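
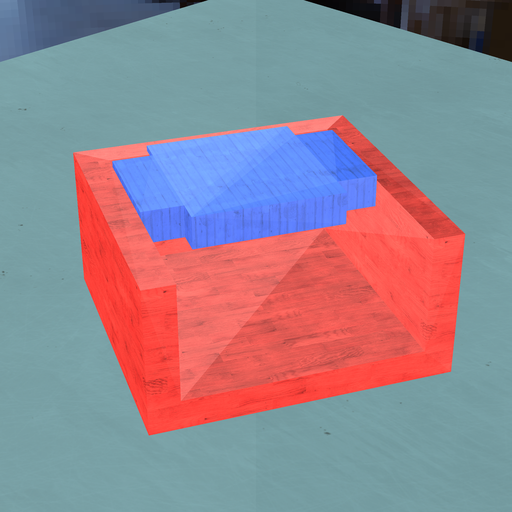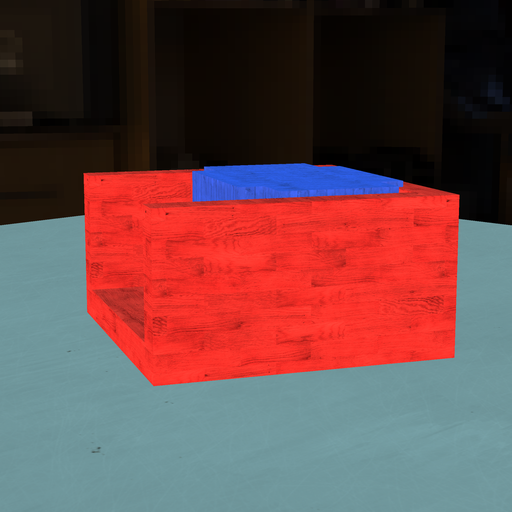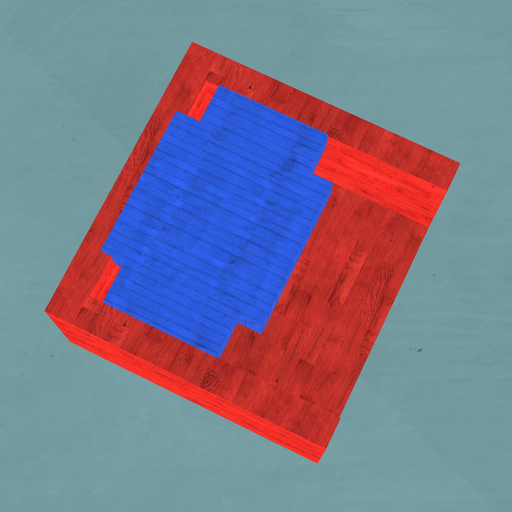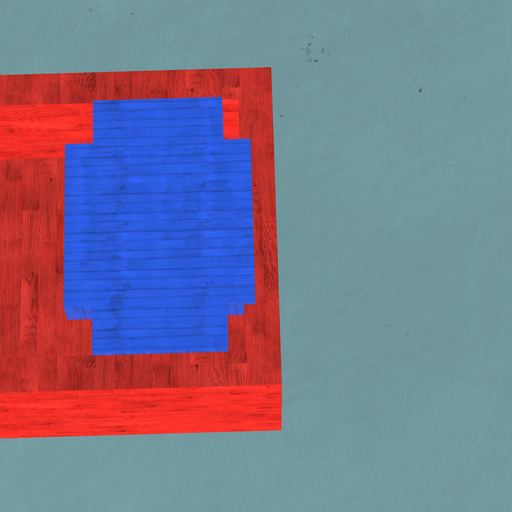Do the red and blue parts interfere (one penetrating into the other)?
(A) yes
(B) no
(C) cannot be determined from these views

(A) yes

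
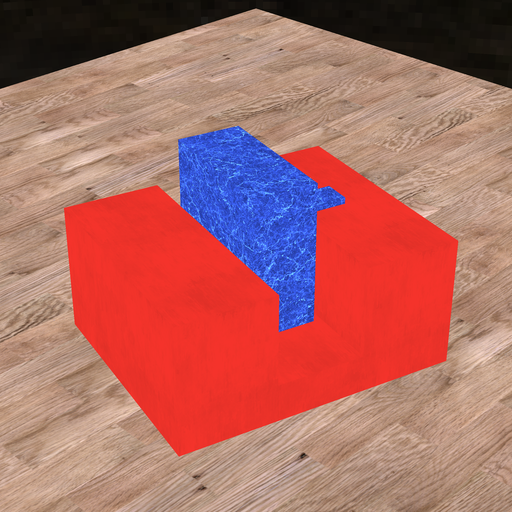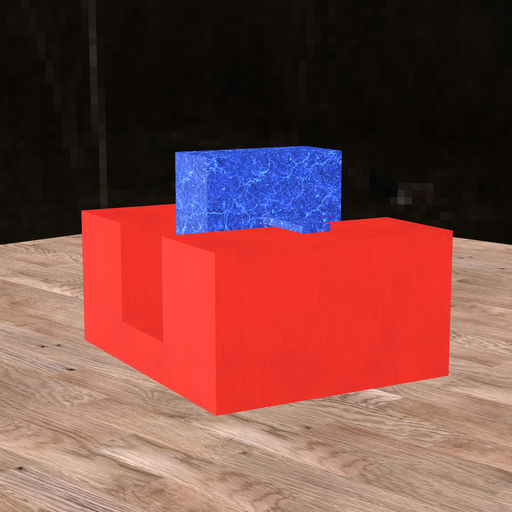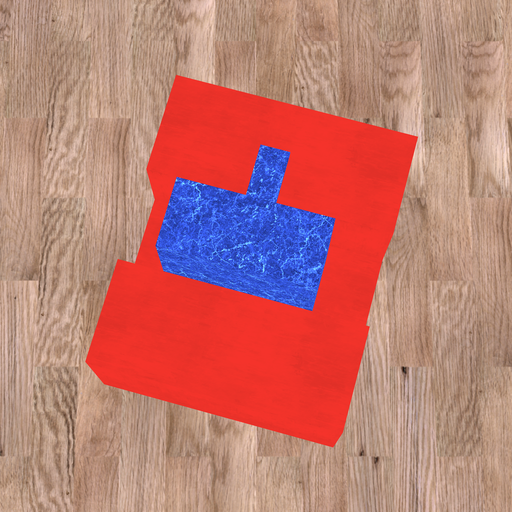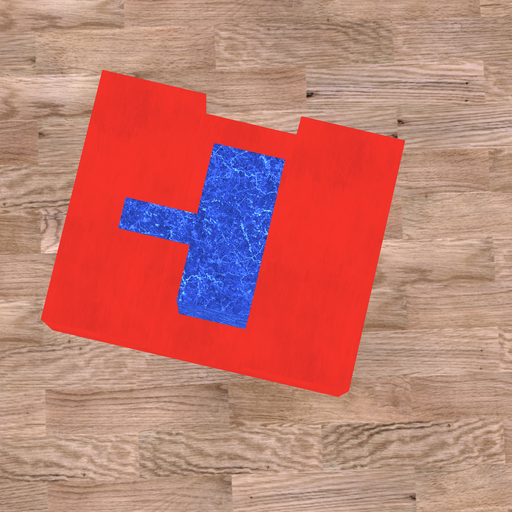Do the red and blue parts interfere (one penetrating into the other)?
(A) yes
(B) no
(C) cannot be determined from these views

(B) no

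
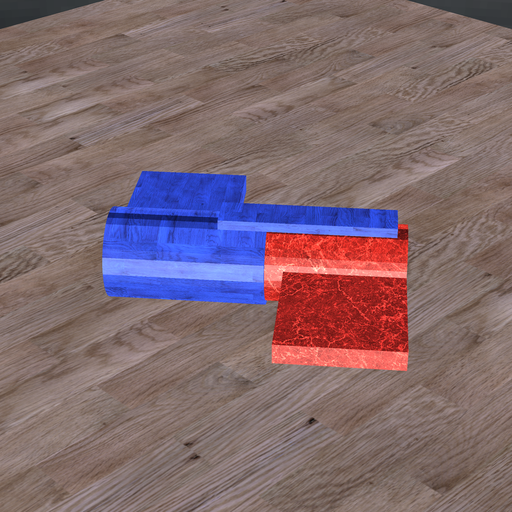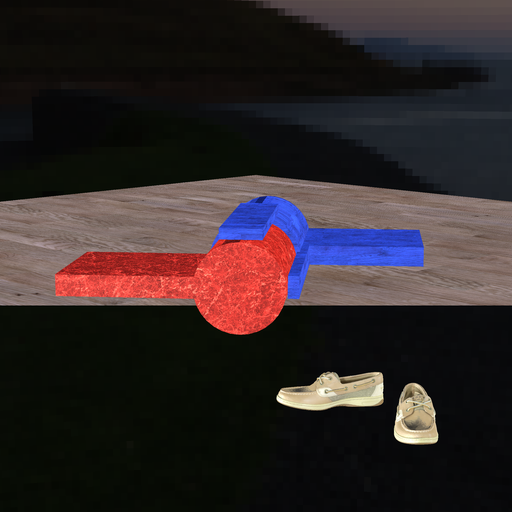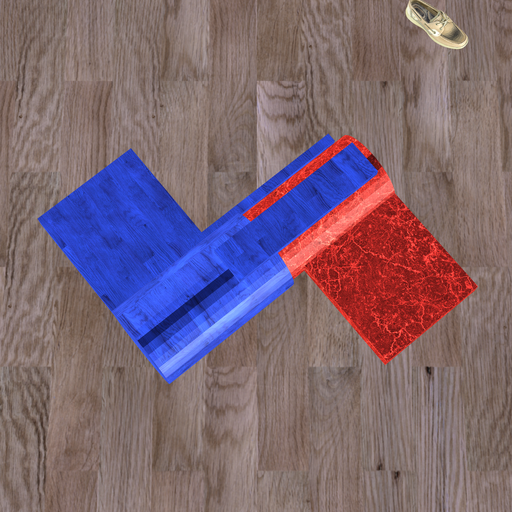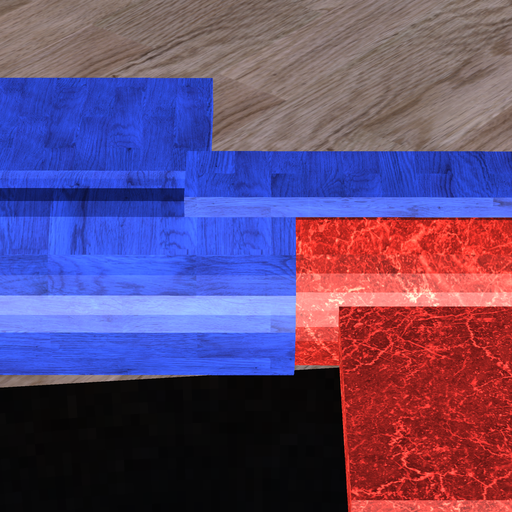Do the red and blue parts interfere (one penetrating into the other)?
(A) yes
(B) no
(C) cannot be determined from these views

(A) yes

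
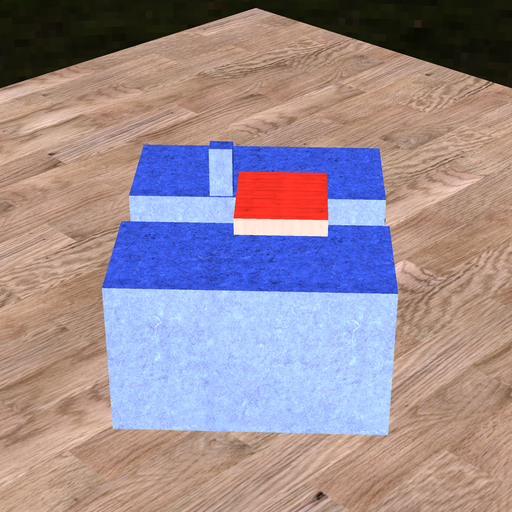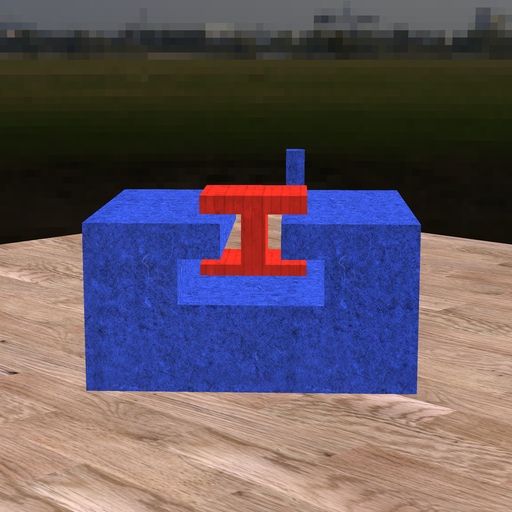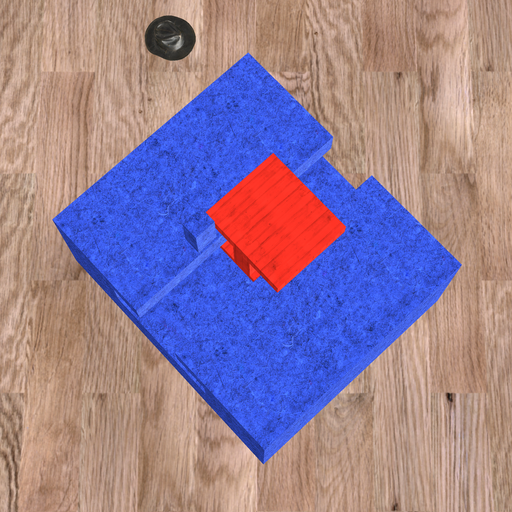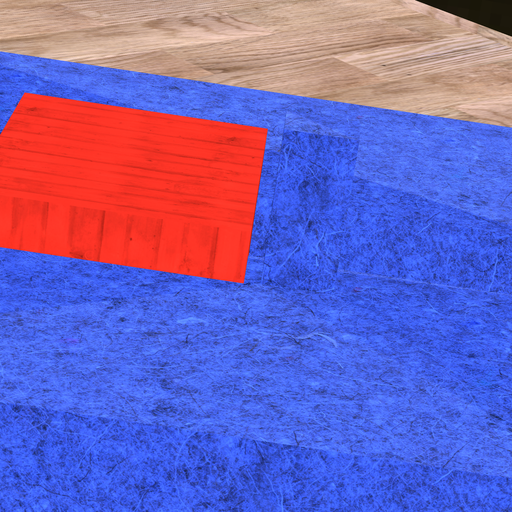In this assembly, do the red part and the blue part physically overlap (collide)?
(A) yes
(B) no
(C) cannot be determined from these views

(B) no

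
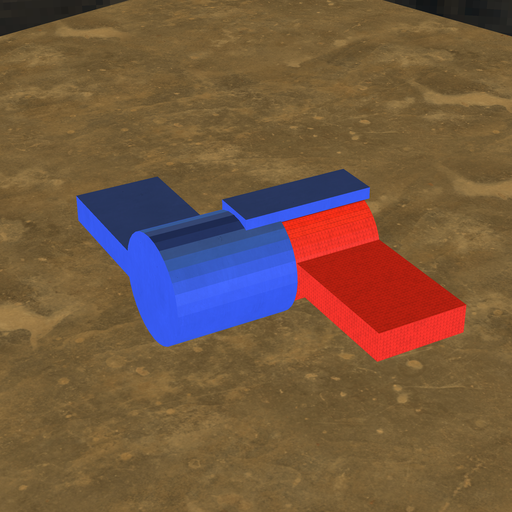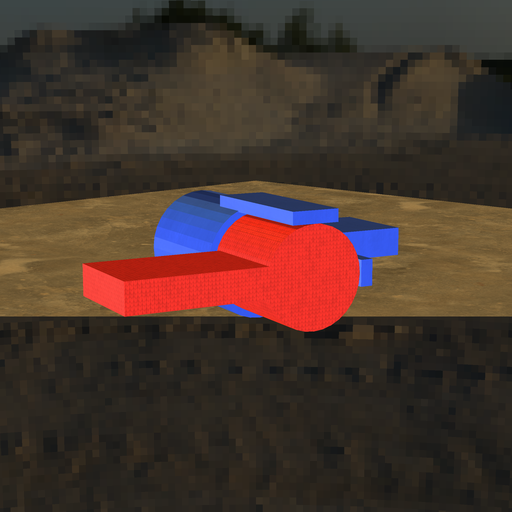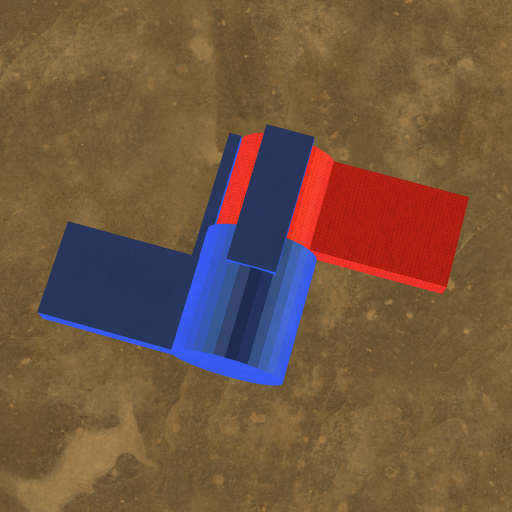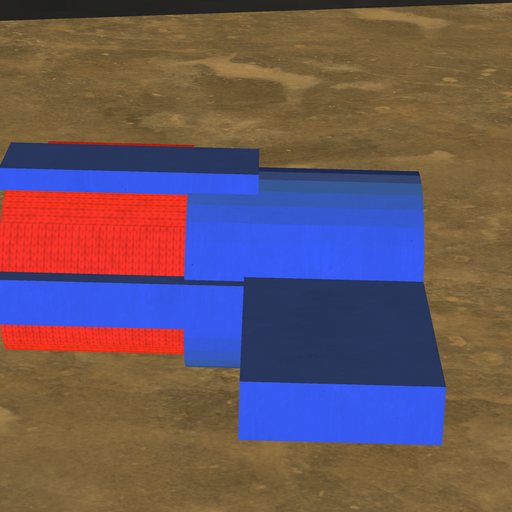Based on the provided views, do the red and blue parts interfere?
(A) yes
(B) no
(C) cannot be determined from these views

(A) yes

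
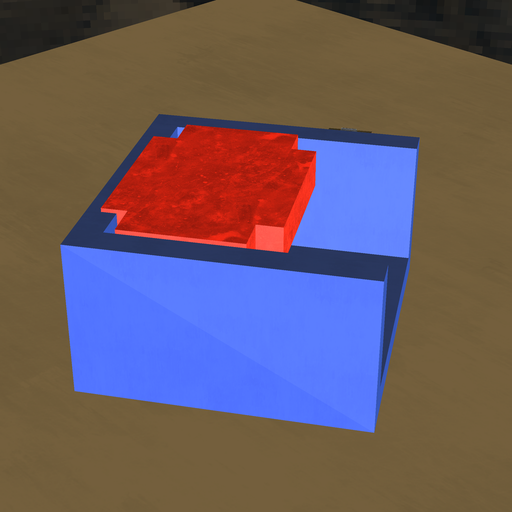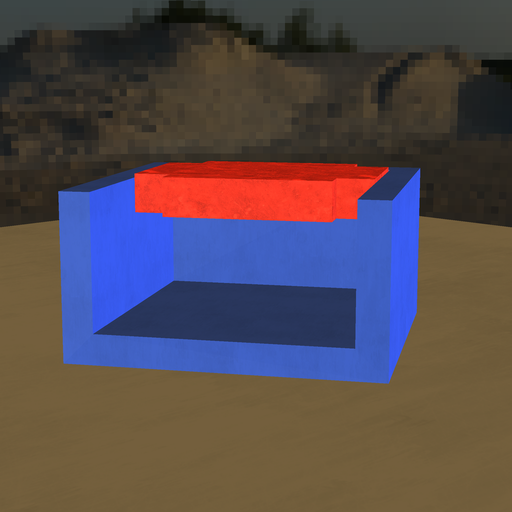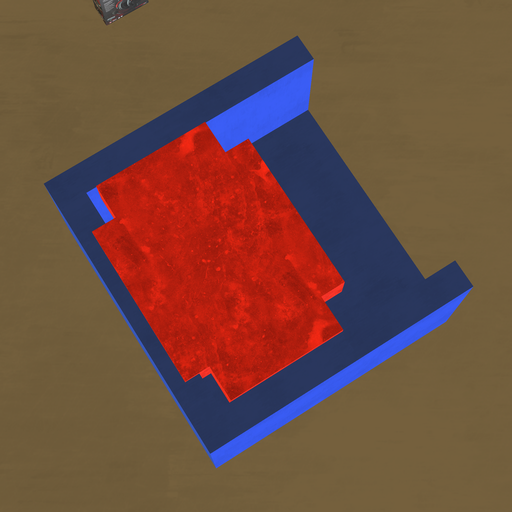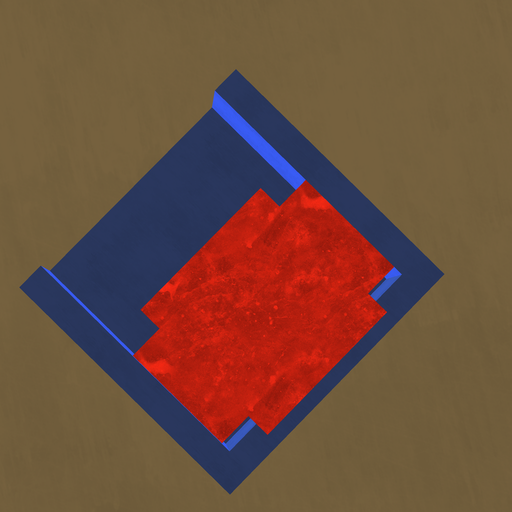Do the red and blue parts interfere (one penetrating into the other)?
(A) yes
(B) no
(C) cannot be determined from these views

(A) yes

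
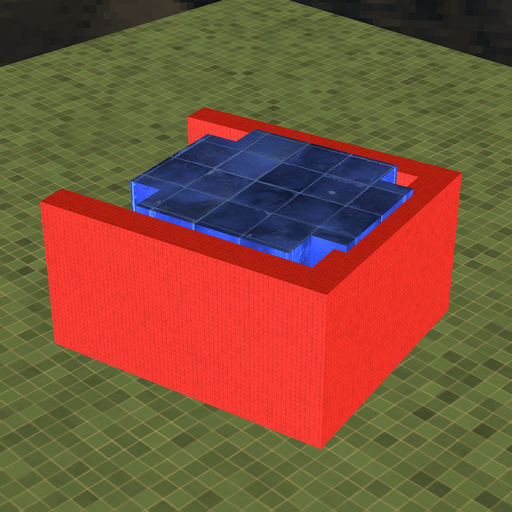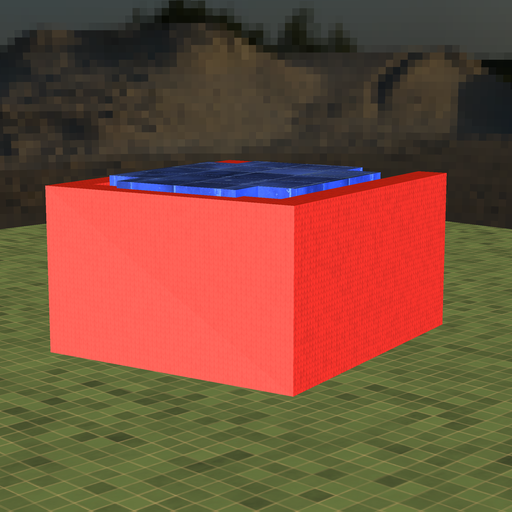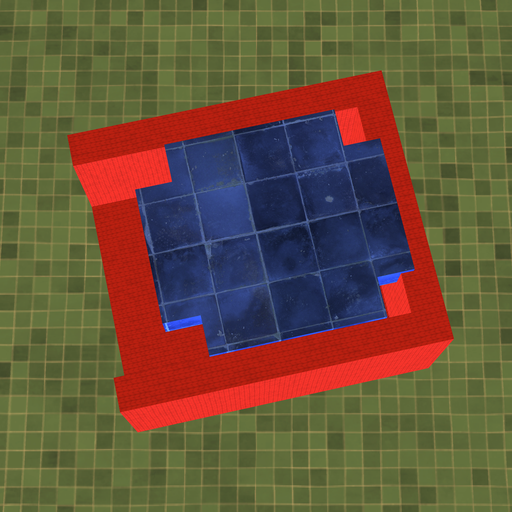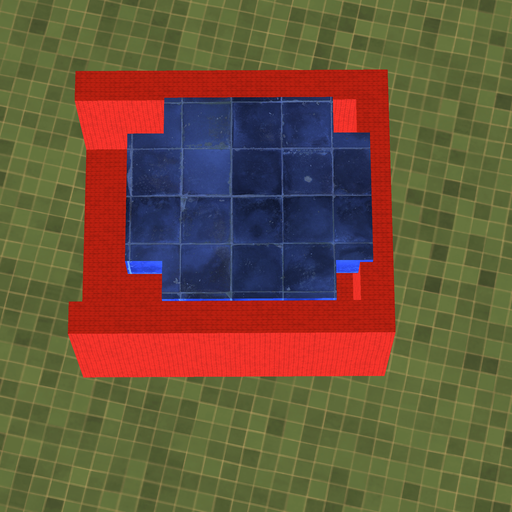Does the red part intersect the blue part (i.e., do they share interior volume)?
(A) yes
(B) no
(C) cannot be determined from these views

(A) yes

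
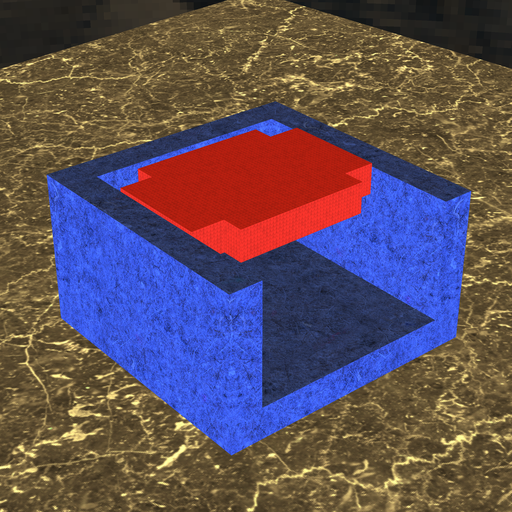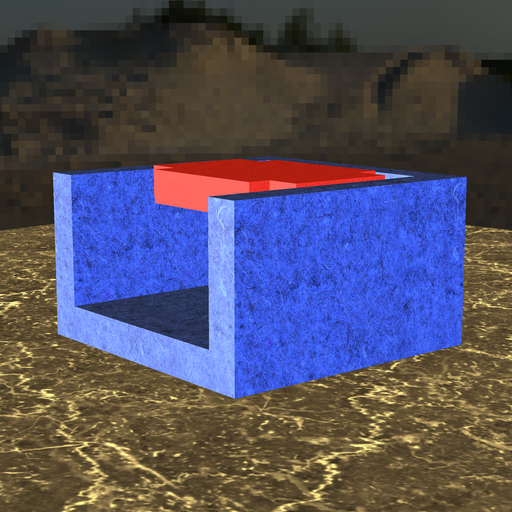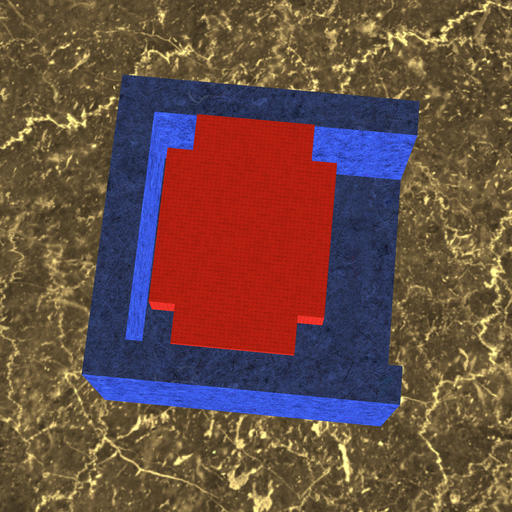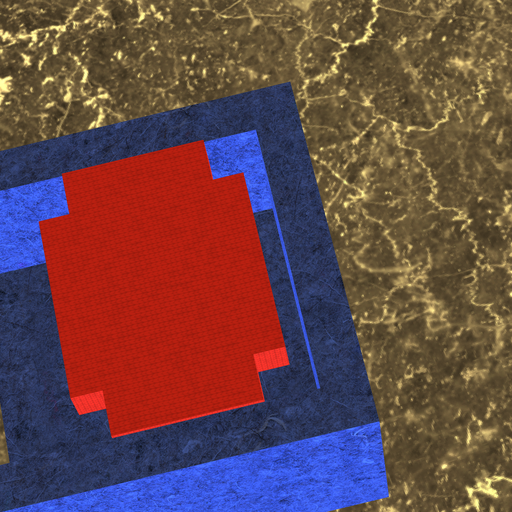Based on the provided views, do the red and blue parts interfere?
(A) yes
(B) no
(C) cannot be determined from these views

(B) no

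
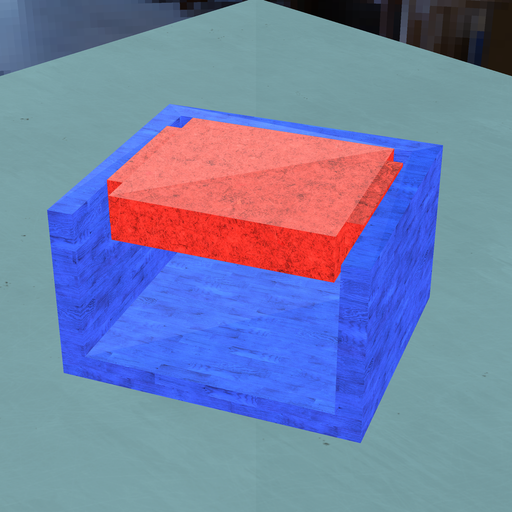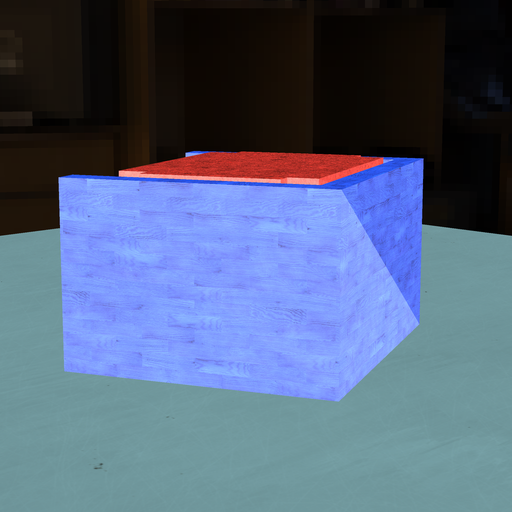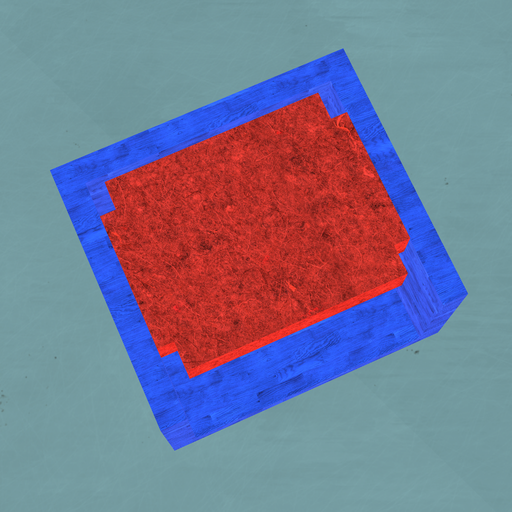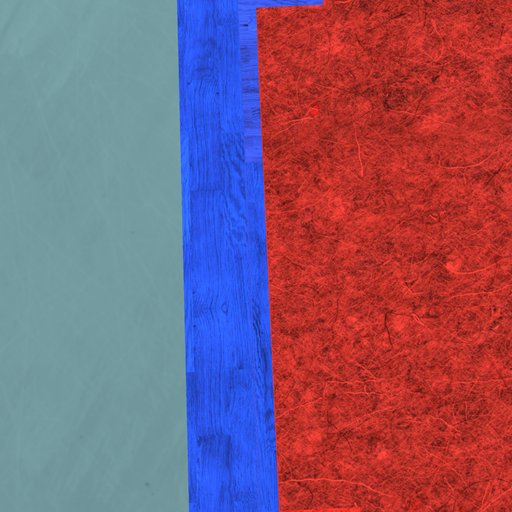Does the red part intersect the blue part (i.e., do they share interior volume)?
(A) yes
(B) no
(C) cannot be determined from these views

(B) no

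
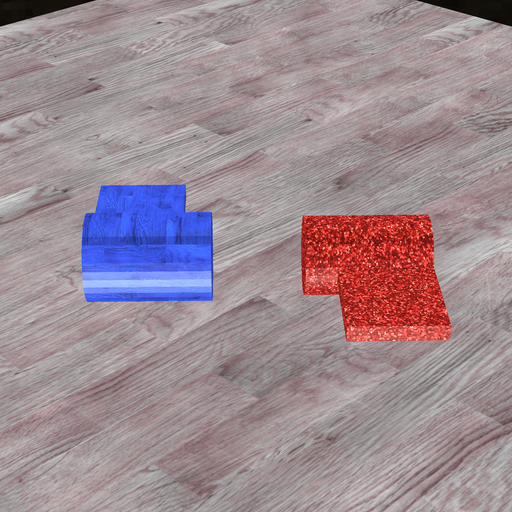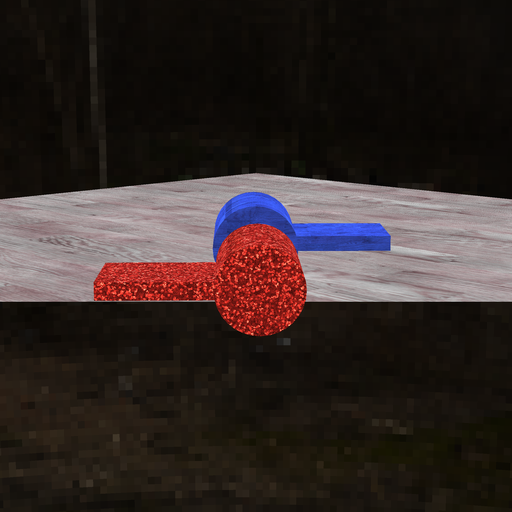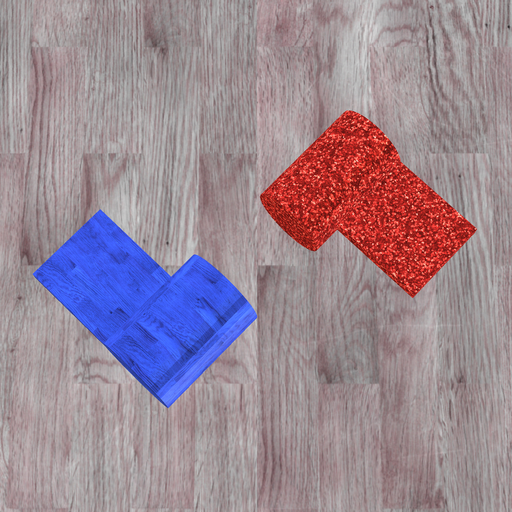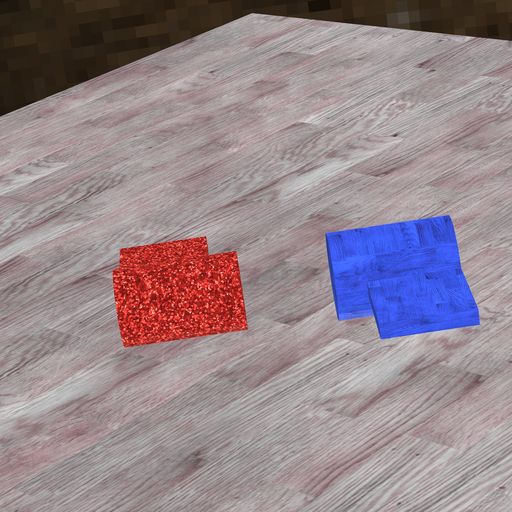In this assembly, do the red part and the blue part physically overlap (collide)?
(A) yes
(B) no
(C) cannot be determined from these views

(B) no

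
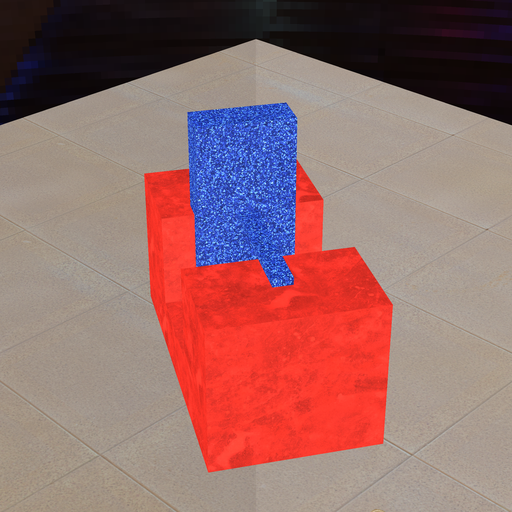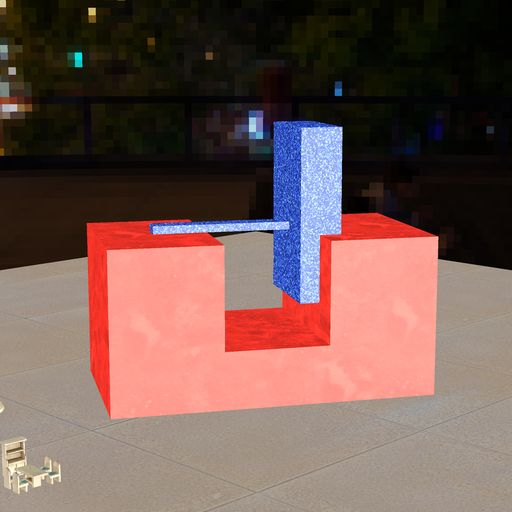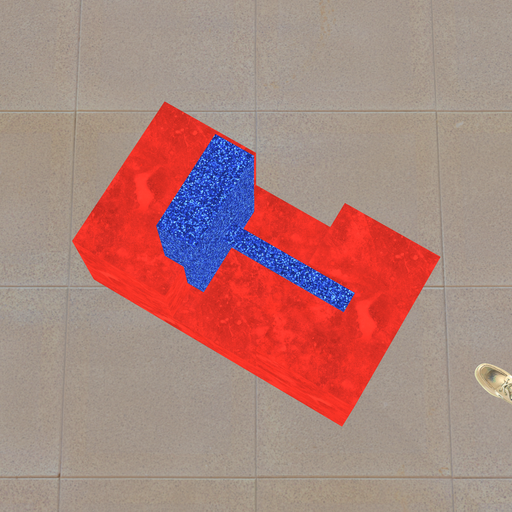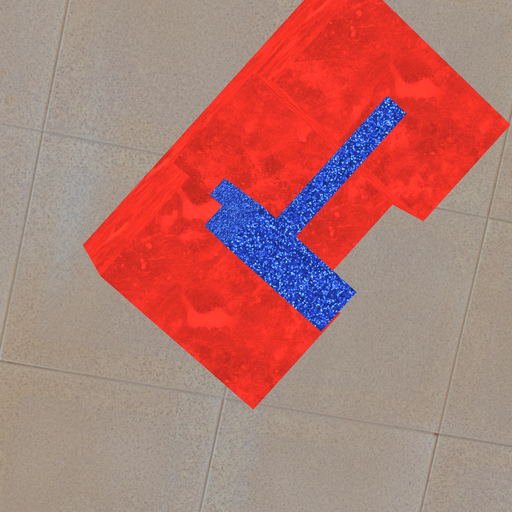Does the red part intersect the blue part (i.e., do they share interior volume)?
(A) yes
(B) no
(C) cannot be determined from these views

(A) yes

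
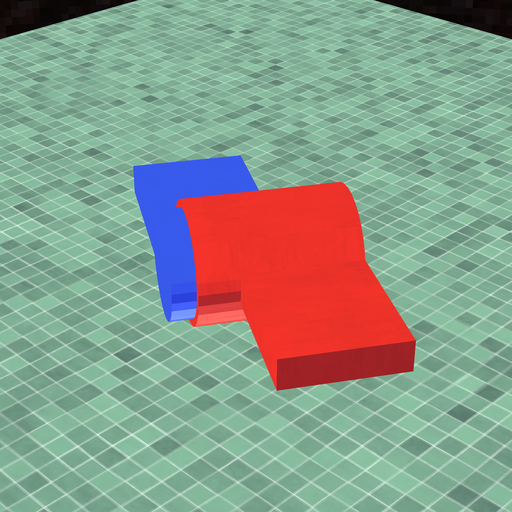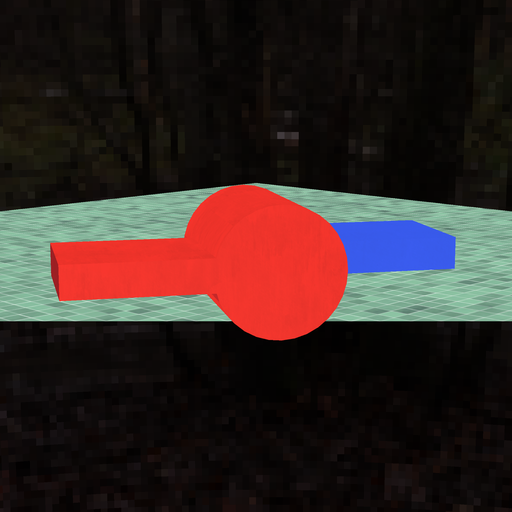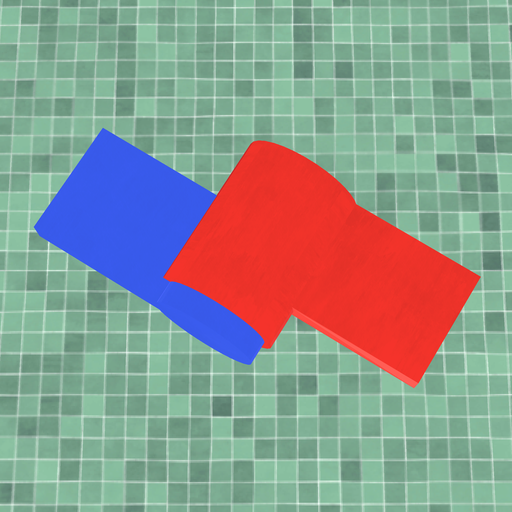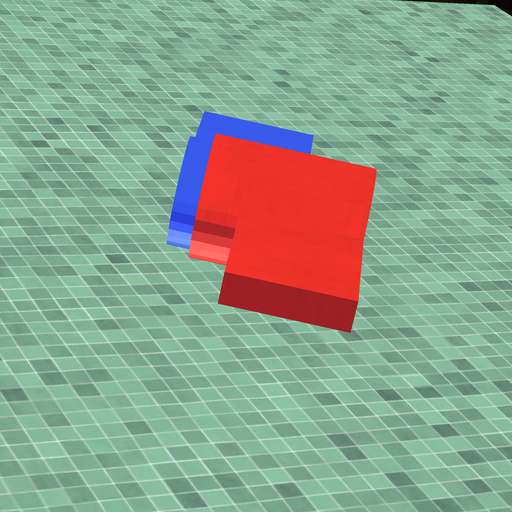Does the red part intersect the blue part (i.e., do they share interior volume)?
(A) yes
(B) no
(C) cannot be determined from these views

(A) yes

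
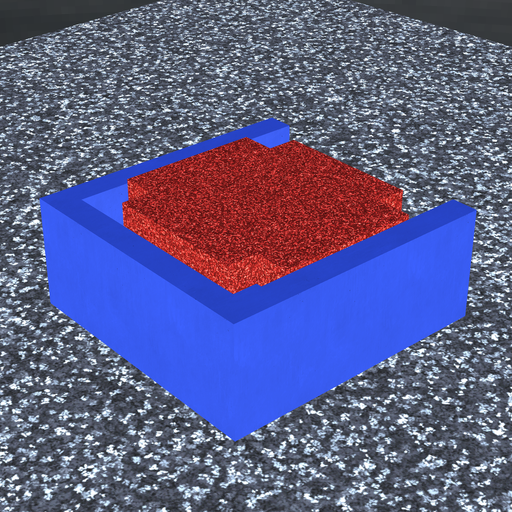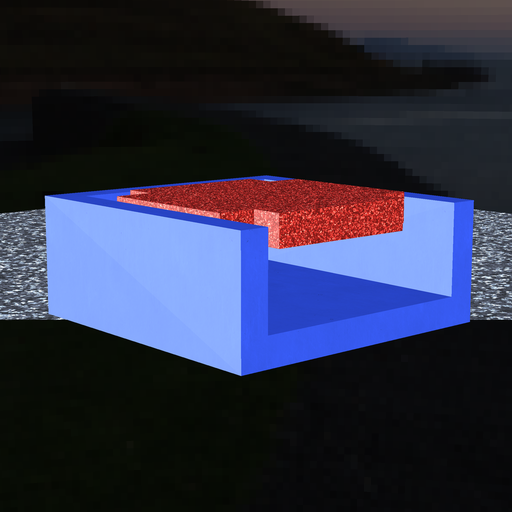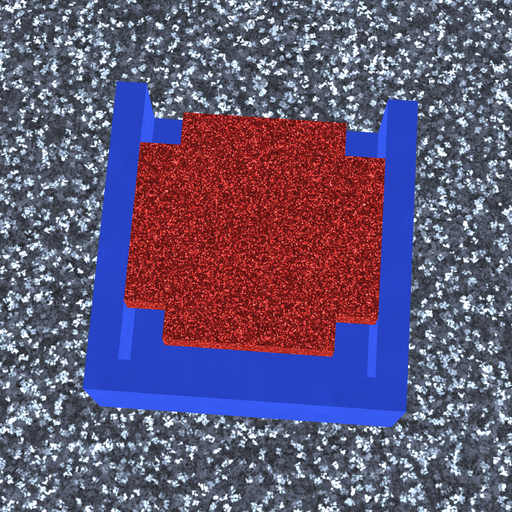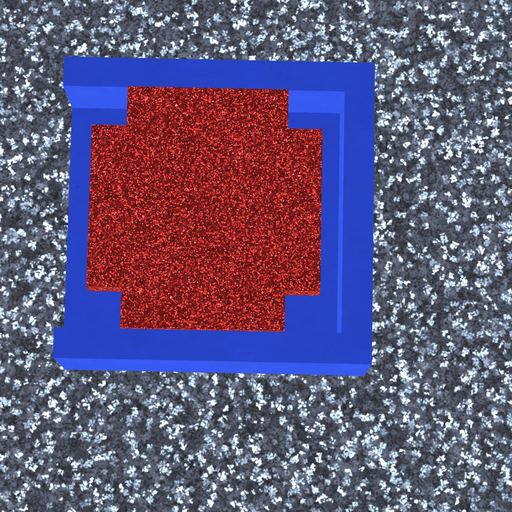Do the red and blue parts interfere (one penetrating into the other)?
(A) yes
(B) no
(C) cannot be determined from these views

(B) no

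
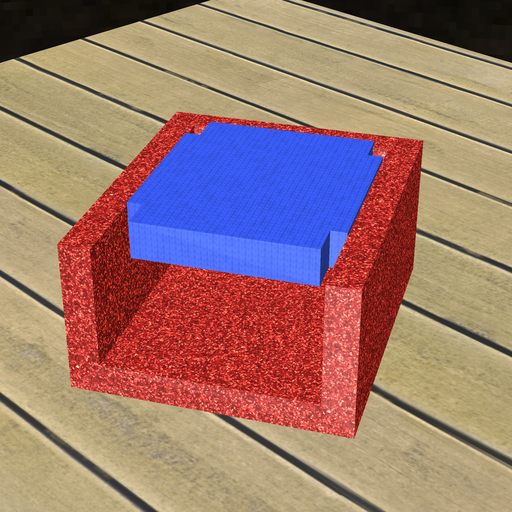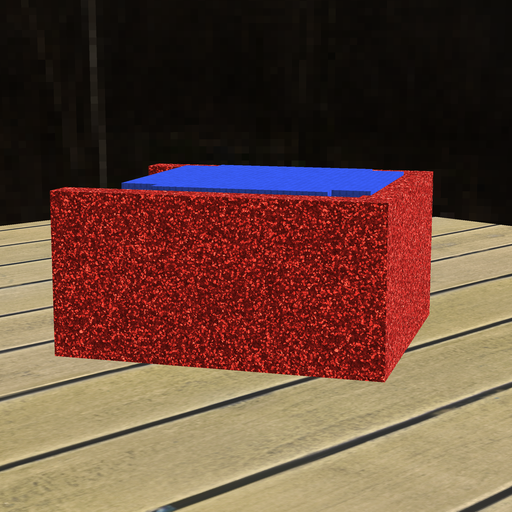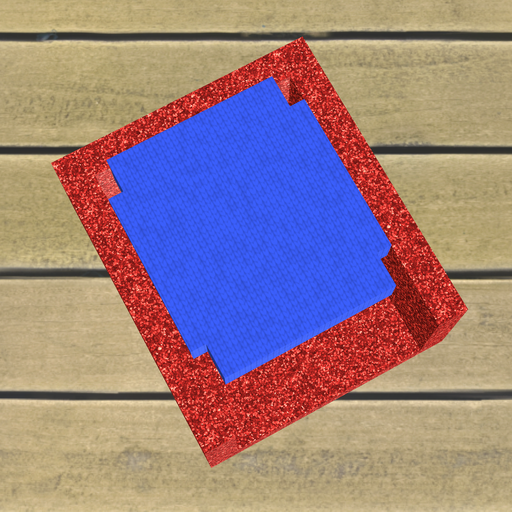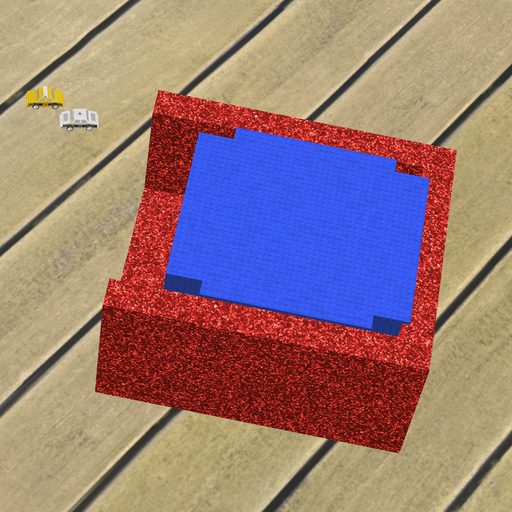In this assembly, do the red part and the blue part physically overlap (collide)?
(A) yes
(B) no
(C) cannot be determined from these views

(A) yes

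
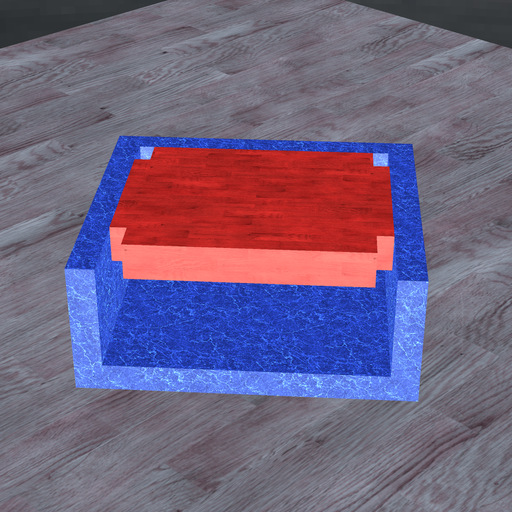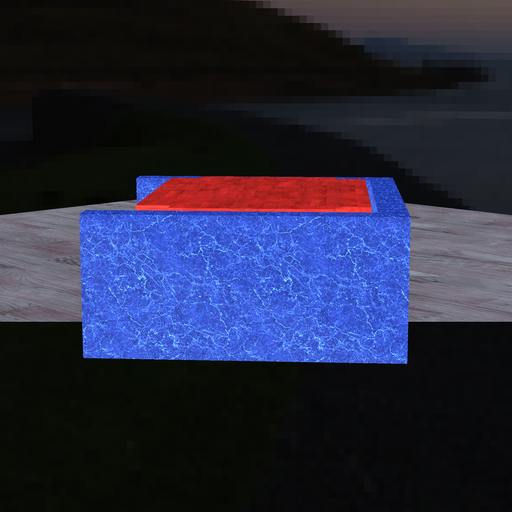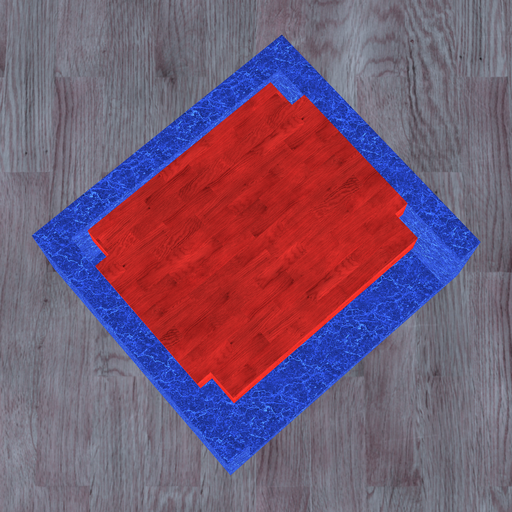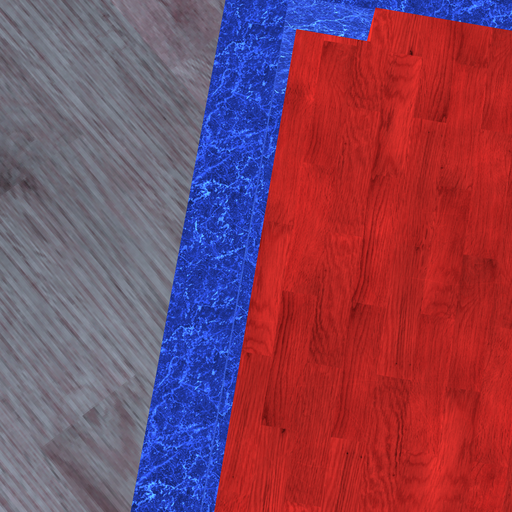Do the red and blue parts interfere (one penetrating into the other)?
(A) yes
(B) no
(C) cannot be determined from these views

(B) no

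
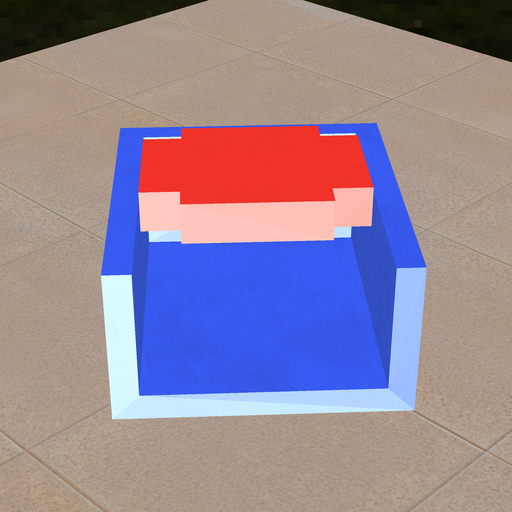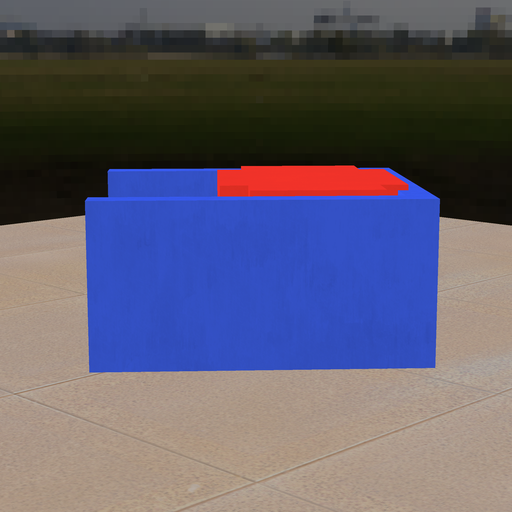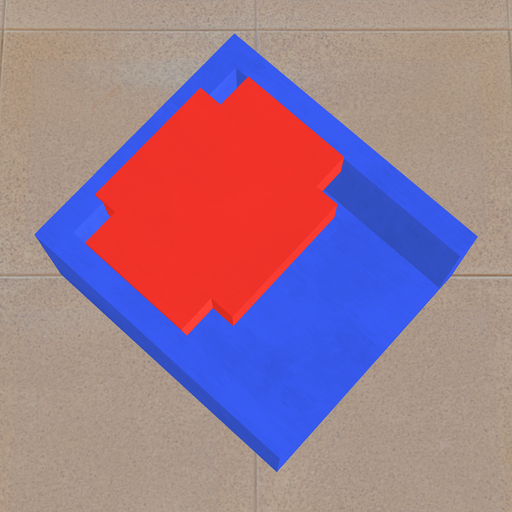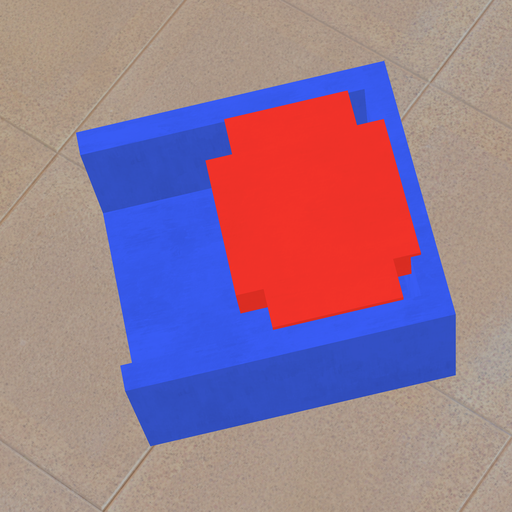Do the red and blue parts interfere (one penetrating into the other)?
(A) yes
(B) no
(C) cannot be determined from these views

(A) yes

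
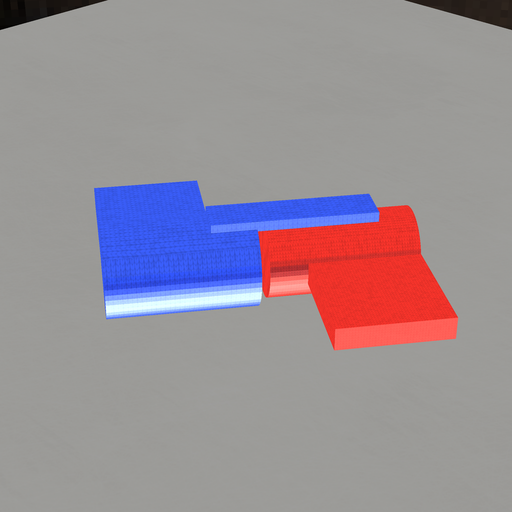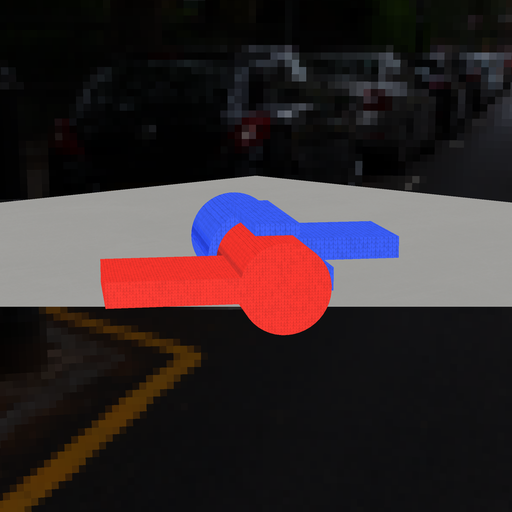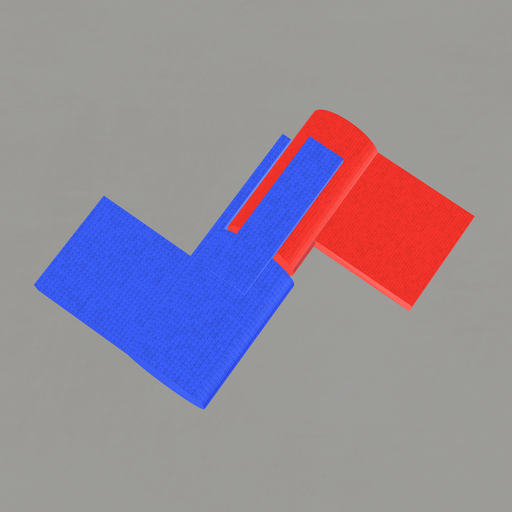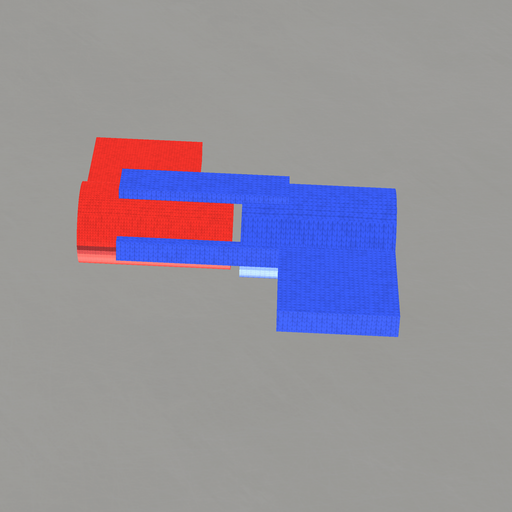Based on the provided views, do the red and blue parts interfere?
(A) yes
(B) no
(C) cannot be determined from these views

(B) no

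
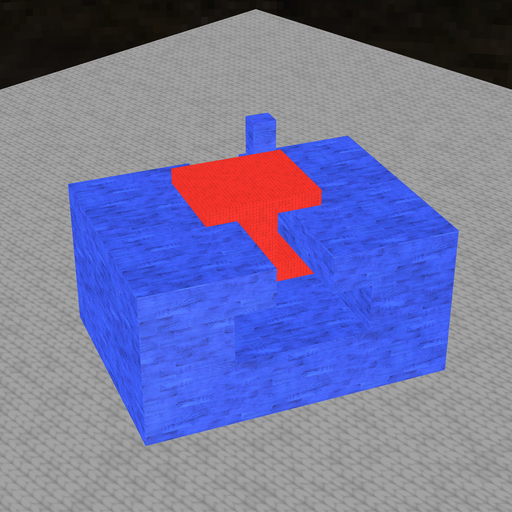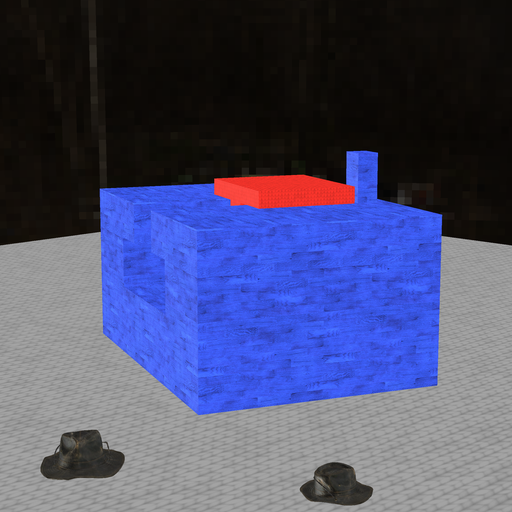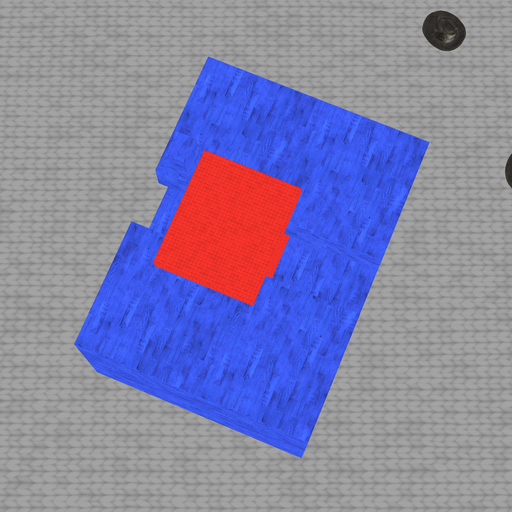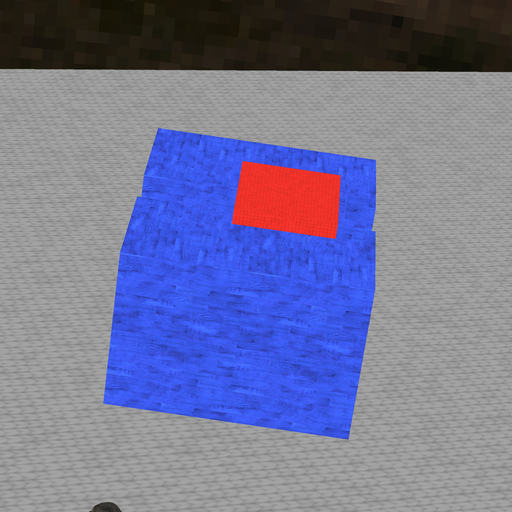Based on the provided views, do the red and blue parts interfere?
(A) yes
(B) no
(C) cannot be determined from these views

(B) no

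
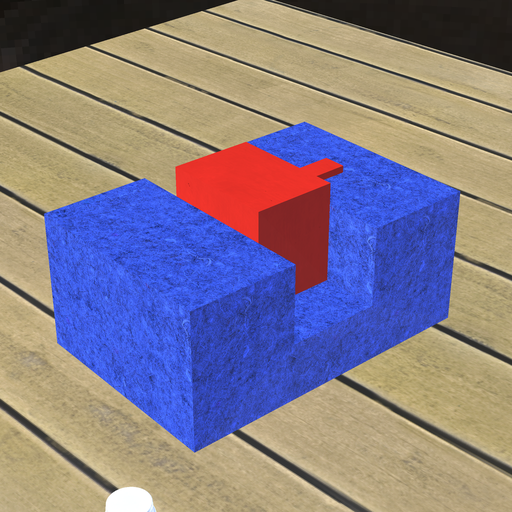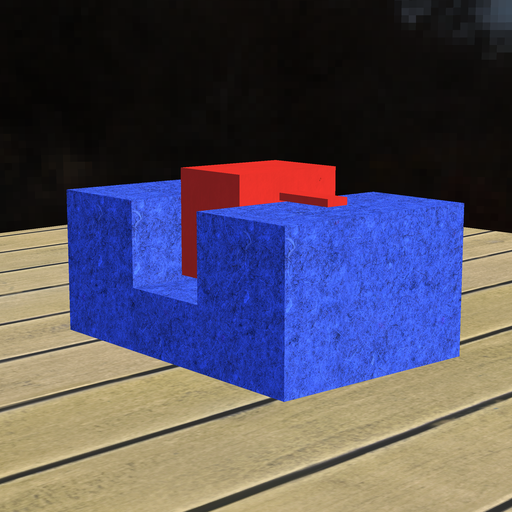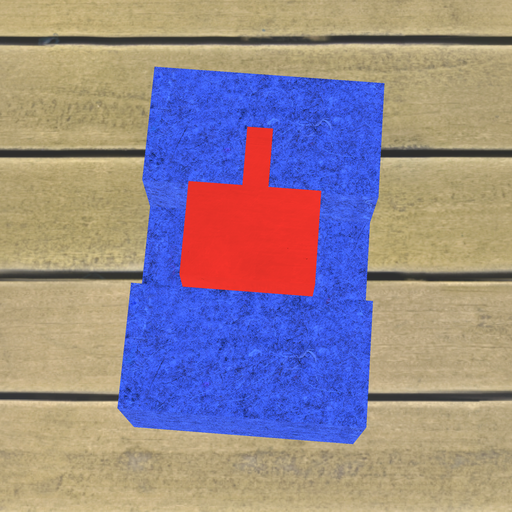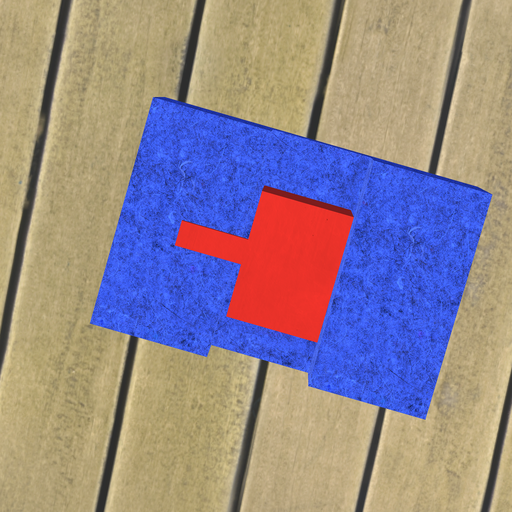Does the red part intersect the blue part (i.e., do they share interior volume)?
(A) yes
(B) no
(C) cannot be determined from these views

(B) no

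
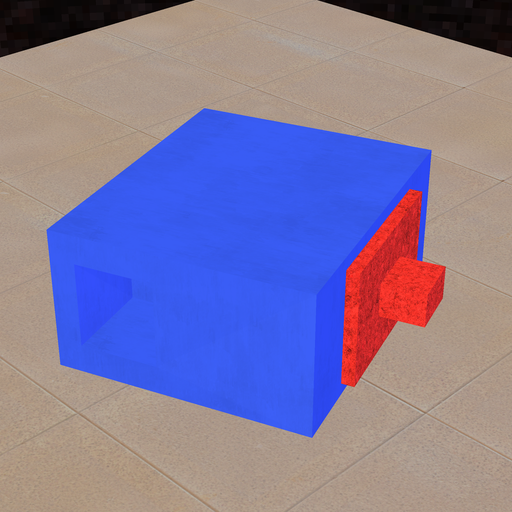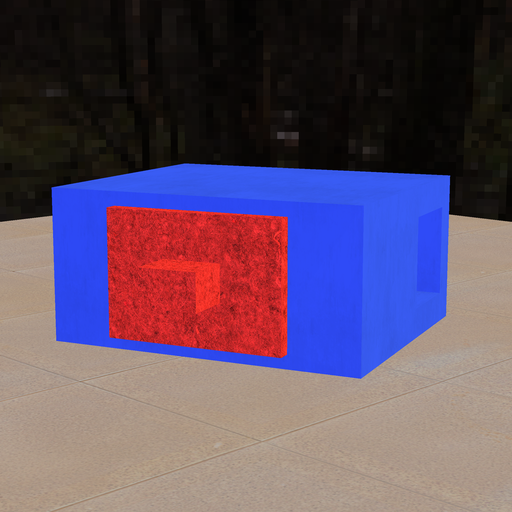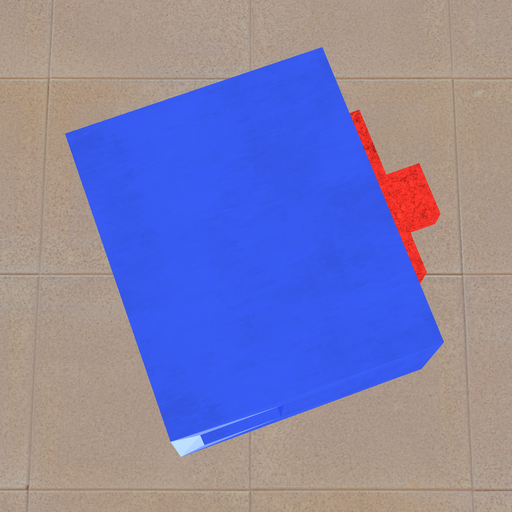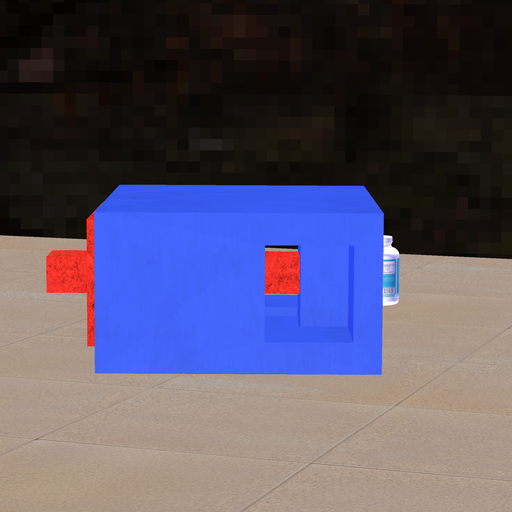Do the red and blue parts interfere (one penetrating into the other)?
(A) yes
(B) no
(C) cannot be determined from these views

(A) yes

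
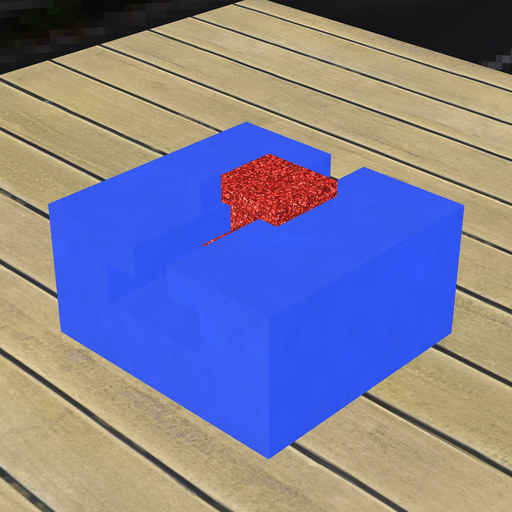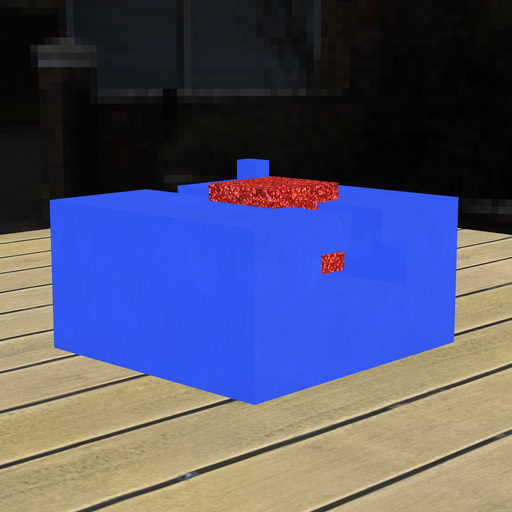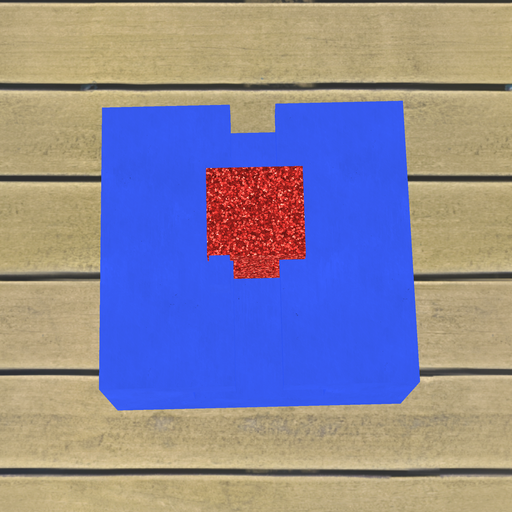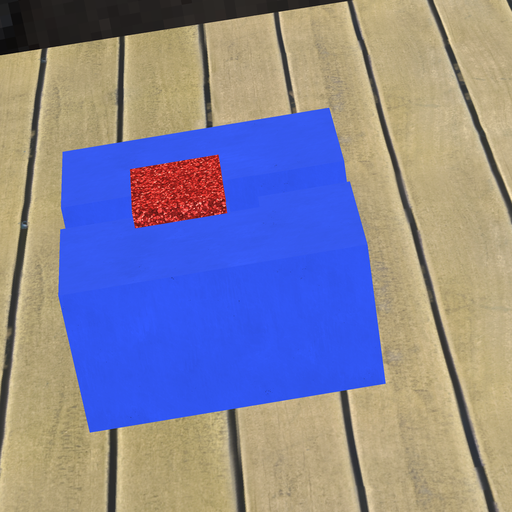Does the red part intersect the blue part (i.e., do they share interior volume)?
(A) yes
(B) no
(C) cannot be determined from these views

(B) no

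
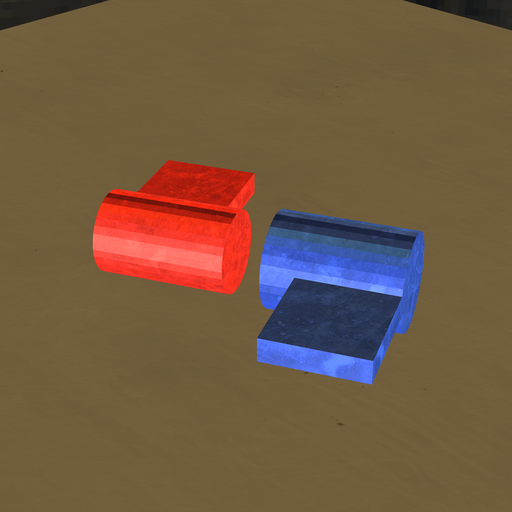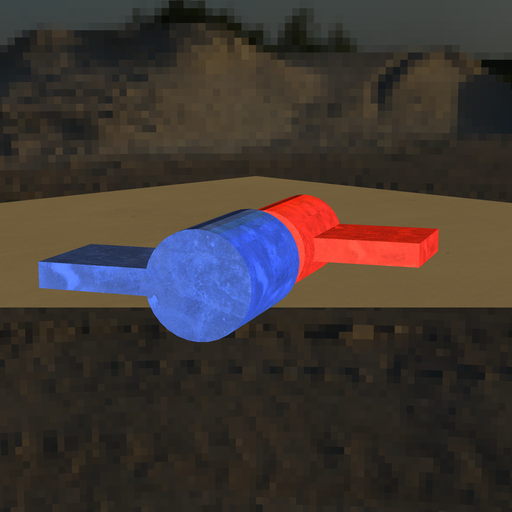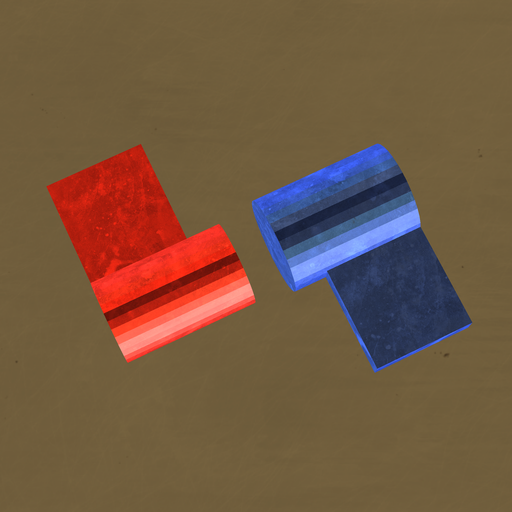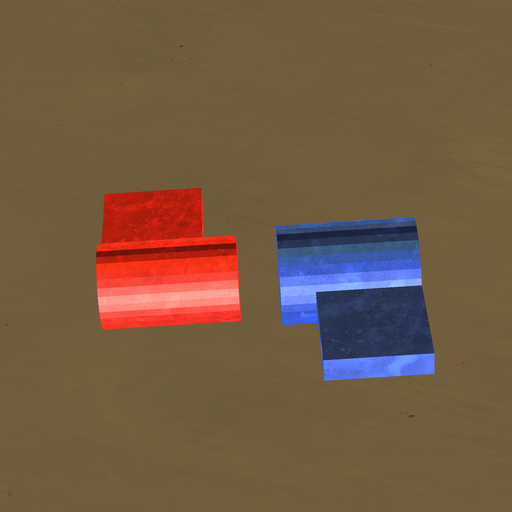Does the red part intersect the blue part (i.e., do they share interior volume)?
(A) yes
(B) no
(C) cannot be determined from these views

(B) no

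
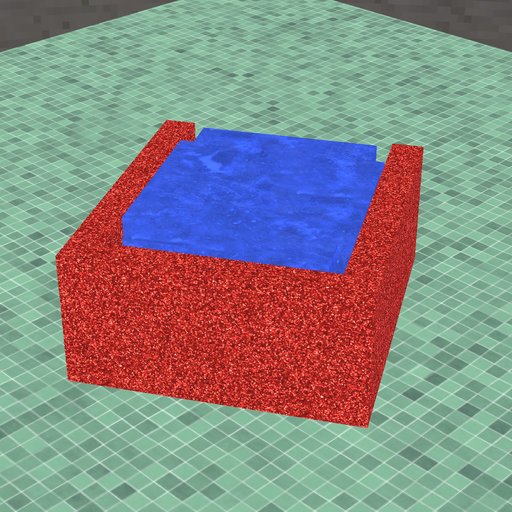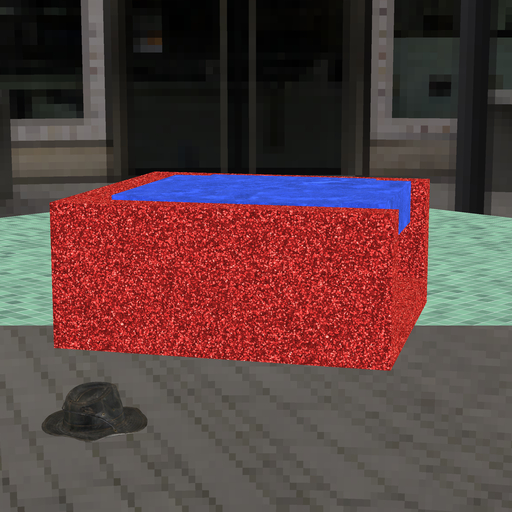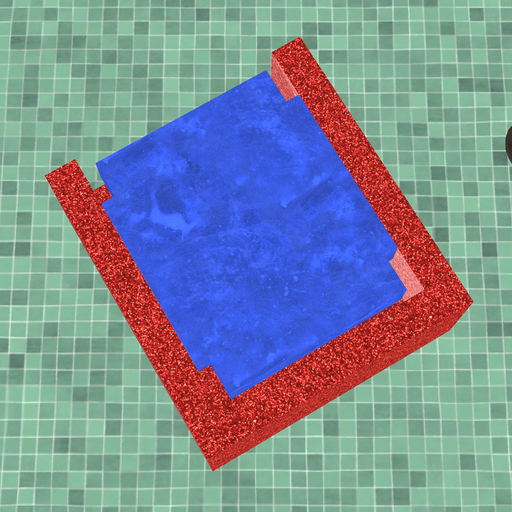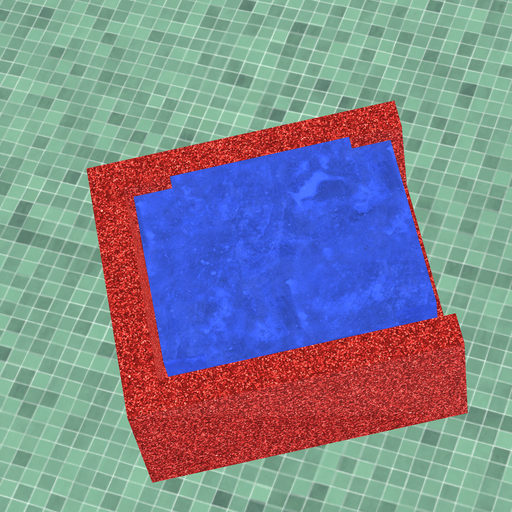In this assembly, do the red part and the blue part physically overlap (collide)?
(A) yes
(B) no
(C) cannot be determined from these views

(B) no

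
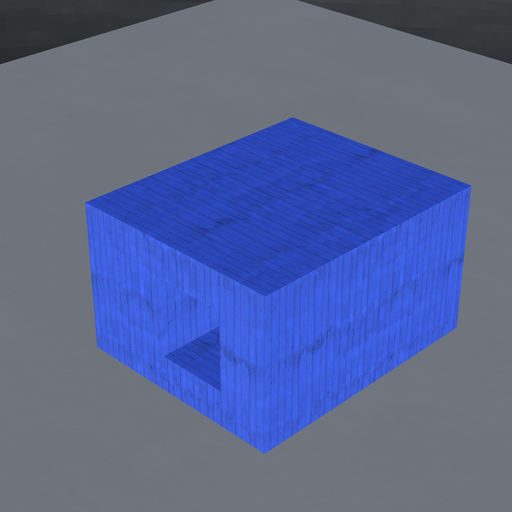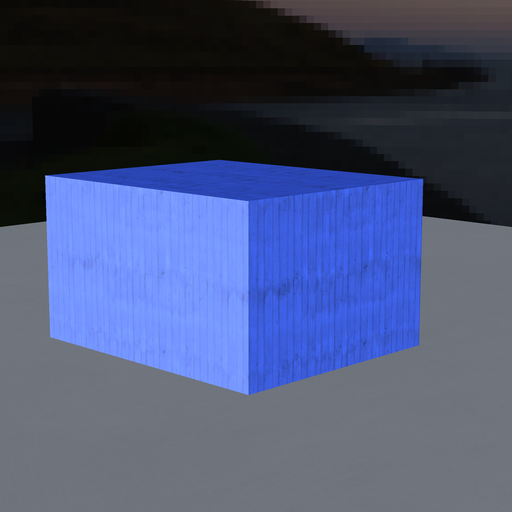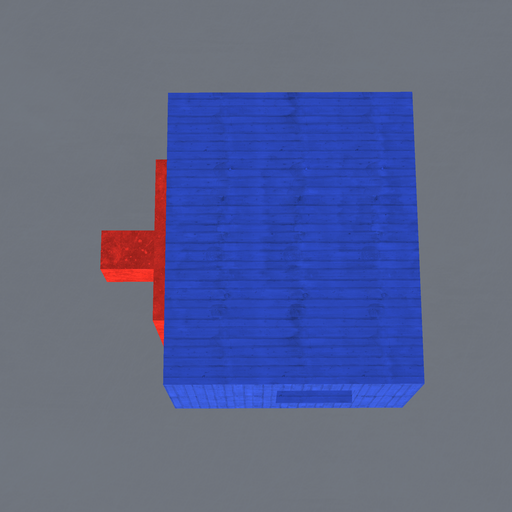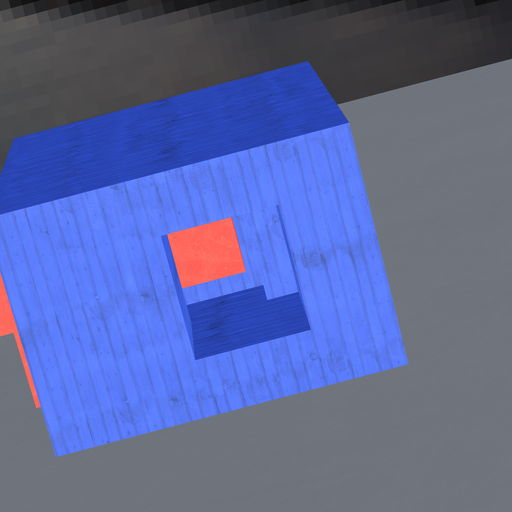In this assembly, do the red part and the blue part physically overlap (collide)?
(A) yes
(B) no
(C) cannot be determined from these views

(B) no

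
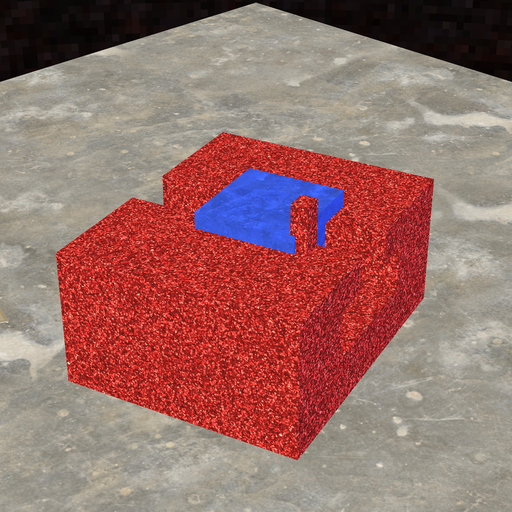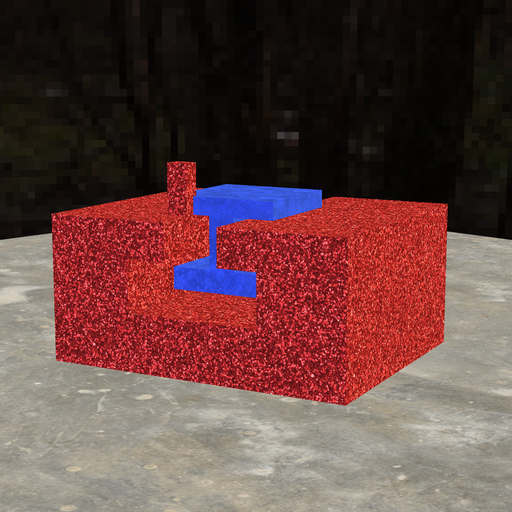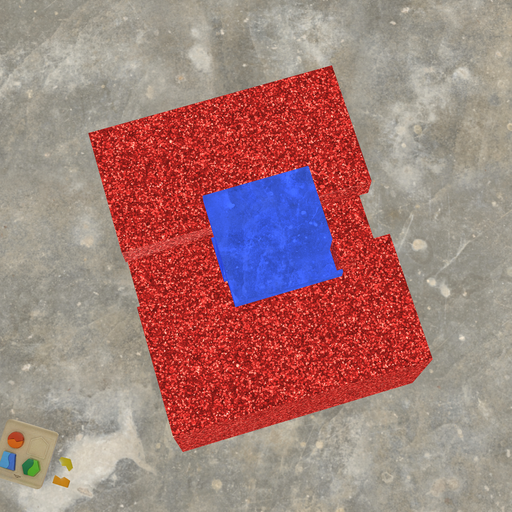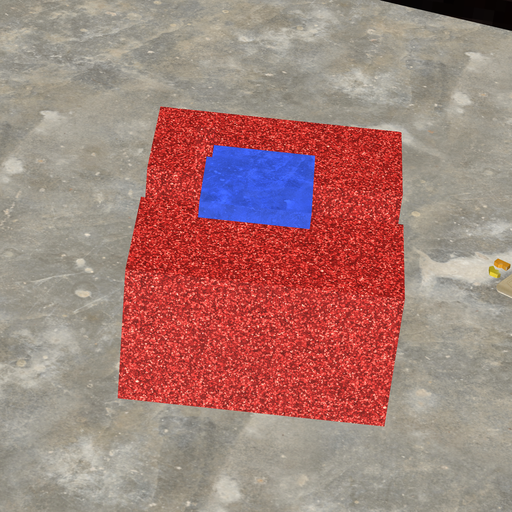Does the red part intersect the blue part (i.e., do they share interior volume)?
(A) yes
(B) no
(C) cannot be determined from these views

(A) yes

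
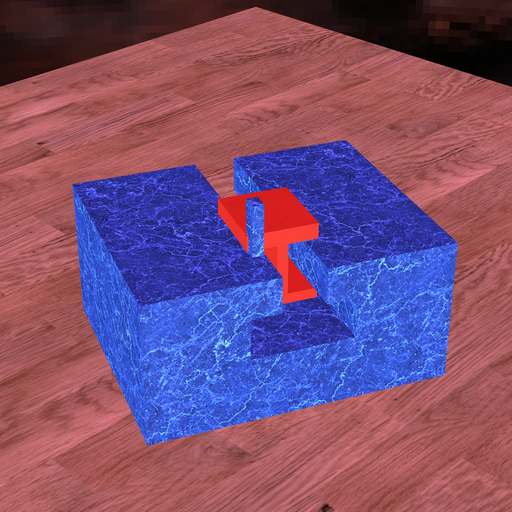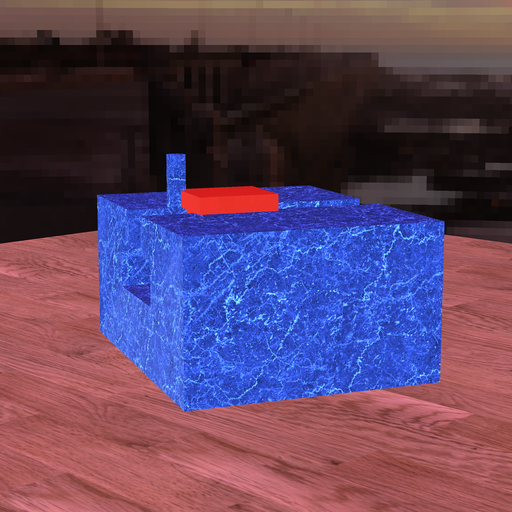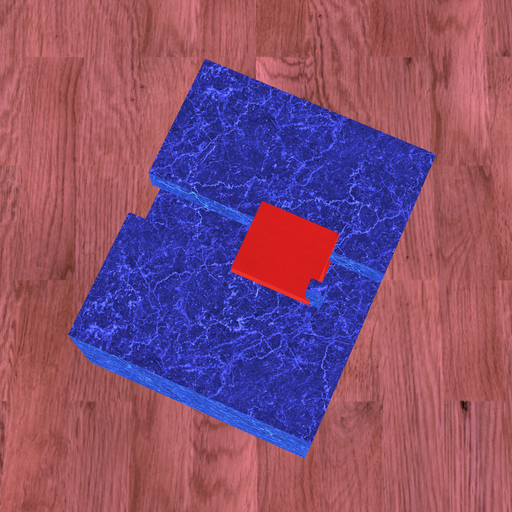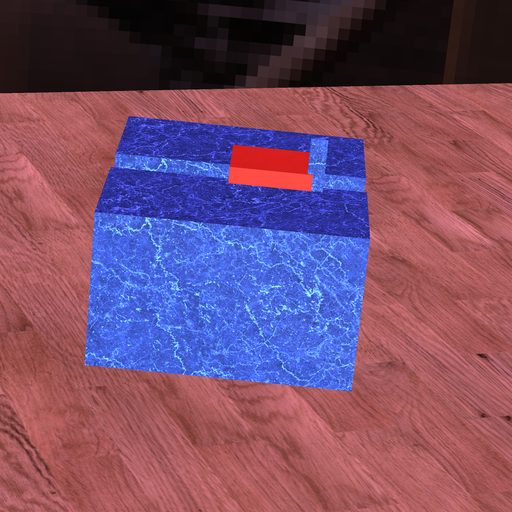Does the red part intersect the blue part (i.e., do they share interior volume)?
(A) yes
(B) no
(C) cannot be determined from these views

(A) yes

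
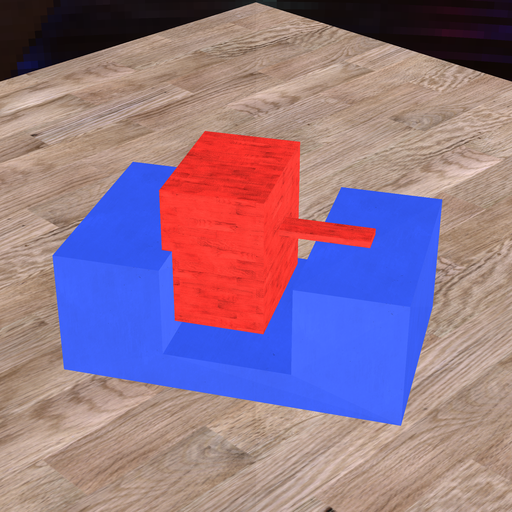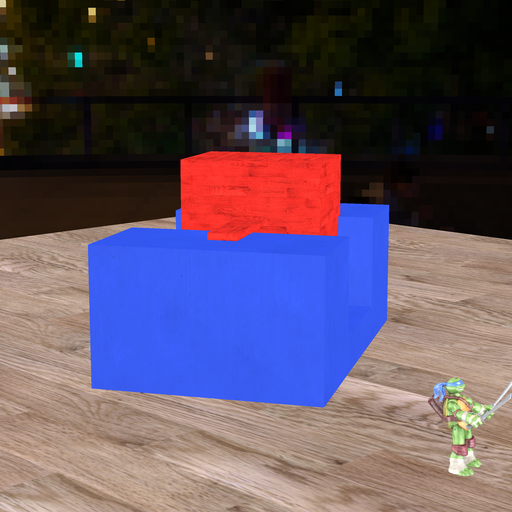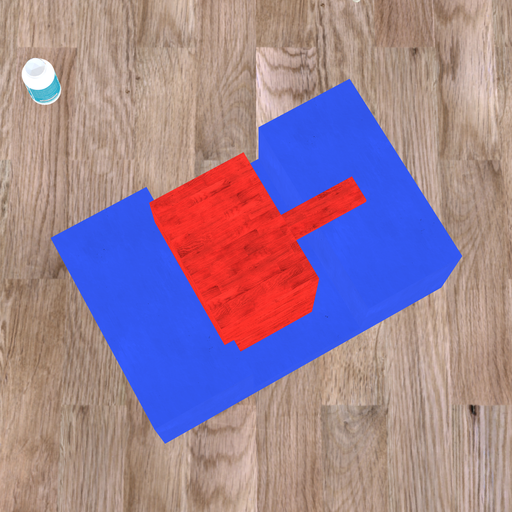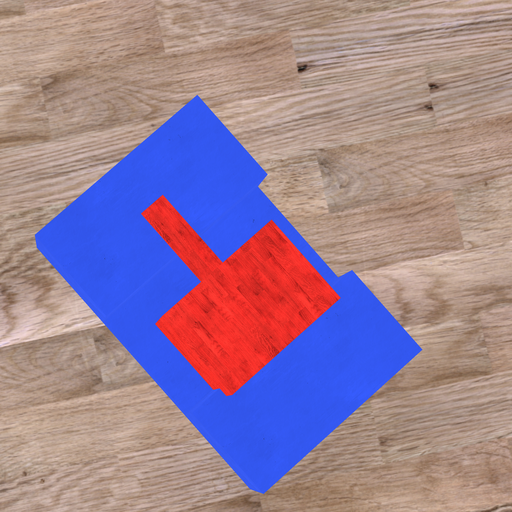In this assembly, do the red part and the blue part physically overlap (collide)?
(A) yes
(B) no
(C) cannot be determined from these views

(A) yes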